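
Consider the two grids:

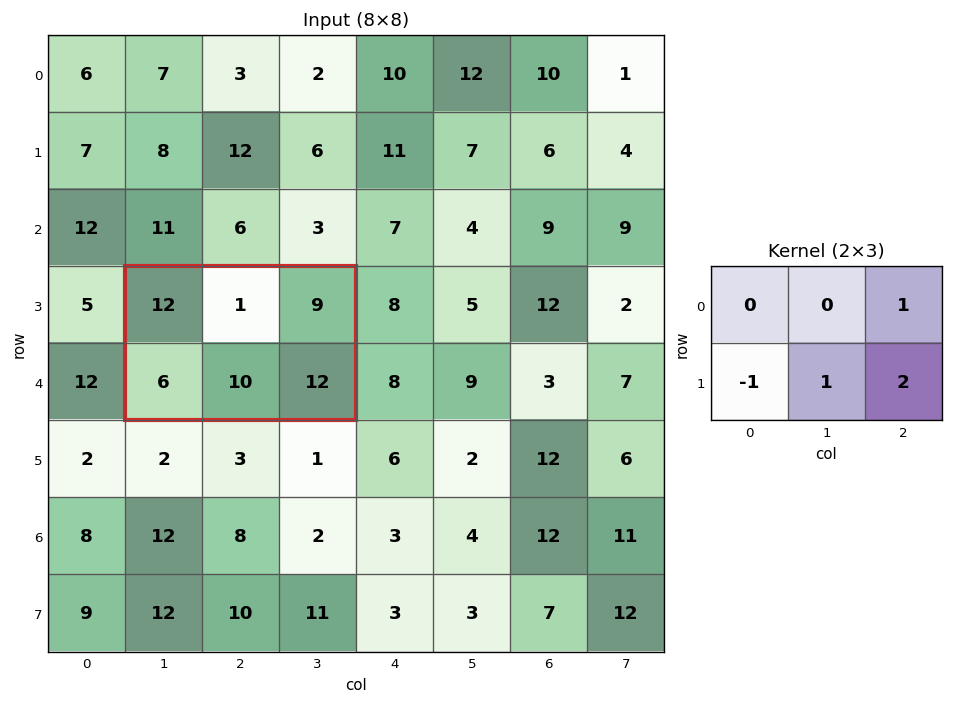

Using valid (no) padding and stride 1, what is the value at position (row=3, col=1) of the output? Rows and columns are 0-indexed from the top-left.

37

The receptive field on the input at this output position is [12 1 9 / 6 10 12]. Elementwise product with the kernel and sum: 9·1 + 6·-1 + 10·1 + 12·2.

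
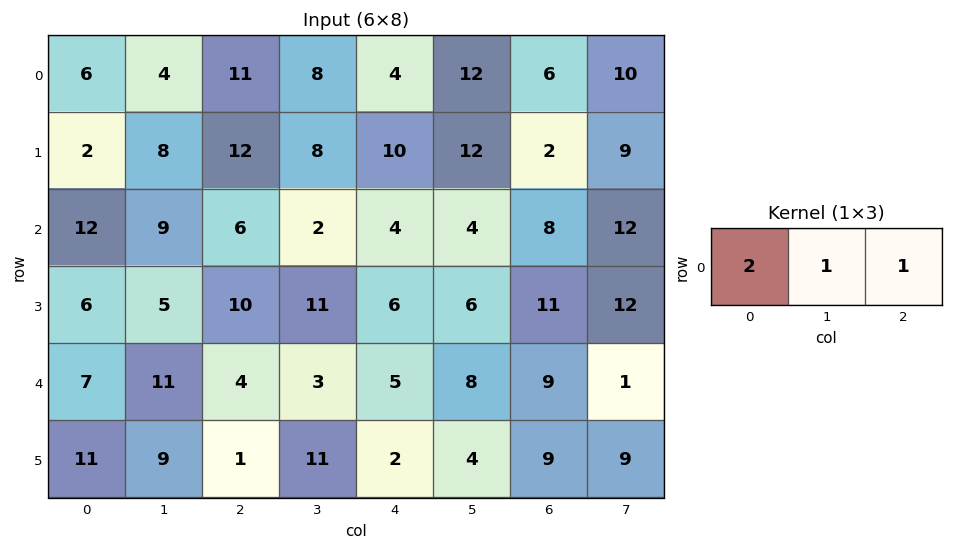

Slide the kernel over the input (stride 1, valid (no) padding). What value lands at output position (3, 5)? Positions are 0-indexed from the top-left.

35

The receptive field on the input at this output position is [6 11 12]. Elementwise product with the kernel and sum: 6·2 + 11·1 + 12·1.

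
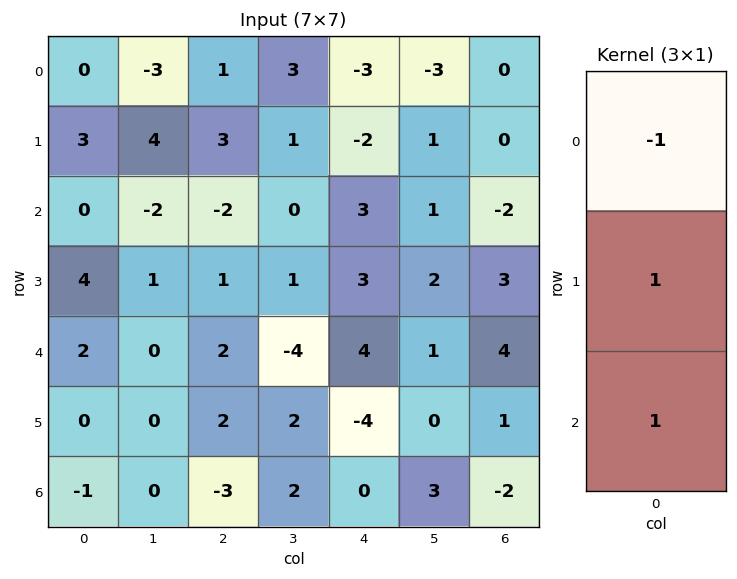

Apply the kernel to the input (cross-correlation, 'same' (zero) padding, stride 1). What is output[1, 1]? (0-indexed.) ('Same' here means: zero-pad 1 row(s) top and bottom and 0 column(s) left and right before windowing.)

5

The receptive field on the zero-padded input at this output position is [-3 / 4 / -2]. Elementwise product with the kernel and sum: -3·-1 + 4·1 + -2·1.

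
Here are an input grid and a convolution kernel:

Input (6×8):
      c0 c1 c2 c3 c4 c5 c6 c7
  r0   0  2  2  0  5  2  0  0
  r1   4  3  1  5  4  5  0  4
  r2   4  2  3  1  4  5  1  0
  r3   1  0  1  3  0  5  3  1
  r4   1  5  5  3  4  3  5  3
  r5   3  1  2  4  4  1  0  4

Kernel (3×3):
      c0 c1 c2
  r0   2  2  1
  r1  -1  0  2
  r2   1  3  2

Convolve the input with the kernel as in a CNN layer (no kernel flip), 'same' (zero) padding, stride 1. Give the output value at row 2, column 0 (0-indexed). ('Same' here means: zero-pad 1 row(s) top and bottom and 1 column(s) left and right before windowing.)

The receptive field on the zero-padded input at this output position is [0 4 3 / 0 4 2 / 0 1 0]. Elementwise product with the kernel and sum: 0·2 + 4·2 + 3·1 + 0·-1 + 2·2 + 0·1 + 1·3 + 0·2.

18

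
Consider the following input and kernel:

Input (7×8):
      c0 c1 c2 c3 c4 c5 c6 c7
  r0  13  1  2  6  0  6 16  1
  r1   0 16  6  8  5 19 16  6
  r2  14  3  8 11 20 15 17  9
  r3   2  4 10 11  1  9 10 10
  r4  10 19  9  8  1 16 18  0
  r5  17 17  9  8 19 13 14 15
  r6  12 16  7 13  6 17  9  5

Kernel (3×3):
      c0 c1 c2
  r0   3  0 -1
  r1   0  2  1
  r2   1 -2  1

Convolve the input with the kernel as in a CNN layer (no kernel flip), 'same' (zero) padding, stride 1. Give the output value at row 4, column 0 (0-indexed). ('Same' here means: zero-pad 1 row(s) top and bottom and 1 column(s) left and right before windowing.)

18

The receptive field on the zero-padded input at this output position is [0 2 4 / 0 10 19 / 0 17 17]. Elementwise product with the kernel and sum: 0·3 + 4·-1 + 10·2 + 19·1 + 0·1 + 17·-2 + 17·1.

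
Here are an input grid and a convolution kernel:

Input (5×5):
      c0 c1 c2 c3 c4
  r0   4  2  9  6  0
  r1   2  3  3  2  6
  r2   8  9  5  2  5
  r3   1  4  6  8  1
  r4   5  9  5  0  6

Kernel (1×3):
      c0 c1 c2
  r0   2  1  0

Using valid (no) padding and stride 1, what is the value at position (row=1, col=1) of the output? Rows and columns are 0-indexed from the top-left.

The receptive field on the input at this output position is [3 3 2]. Elementwise product with the kernel and sum: 3·2 + 3·1.

9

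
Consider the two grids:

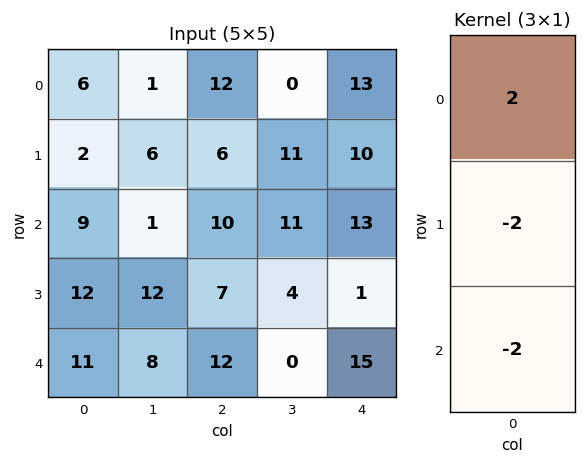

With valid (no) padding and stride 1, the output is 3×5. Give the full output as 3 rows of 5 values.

-10 -12 -8 -44 -20
-38 -14 -22 -8 -8
-28 -38 -18 14 -6

Output[0,0]: The receptive field on the input at this output position is [6 / 2 / 9]. Elementwise product with the kernel and sum: 6·2 + 2·-2 + 9·-2.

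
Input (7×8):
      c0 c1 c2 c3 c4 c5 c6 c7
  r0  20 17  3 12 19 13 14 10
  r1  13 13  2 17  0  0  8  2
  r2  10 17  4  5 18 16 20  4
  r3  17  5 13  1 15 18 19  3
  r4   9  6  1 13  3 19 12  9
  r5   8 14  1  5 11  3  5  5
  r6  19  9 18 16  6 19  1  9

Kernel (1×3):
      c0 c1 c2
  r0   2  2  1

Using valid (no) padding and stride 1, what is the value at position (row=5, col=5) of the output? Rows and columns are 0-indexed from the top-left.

21

The receptive field on the input at this output position is [3 5 5]. Elementwise product with the kernel and sum: 3·2 + 5·2 + 5·1.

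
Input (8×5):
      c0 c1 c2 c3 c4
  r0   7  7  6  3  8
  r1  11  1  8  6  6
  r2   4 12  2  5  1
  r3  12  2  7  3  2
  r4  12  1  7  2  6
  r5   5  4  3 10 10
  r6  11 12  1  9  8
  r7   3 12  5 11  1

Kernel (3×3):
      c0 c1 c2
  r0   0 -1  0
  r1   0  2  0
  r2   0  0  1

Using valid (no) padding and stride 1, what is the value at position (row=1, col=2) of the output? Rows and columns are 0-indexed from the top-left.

The receptive field on the input at this output position is [8 6 6 / 2 5 1 / 7 3 2]. Elementwise product with the kernel and sum: 6·-1 + 5·2 + 2·1.

6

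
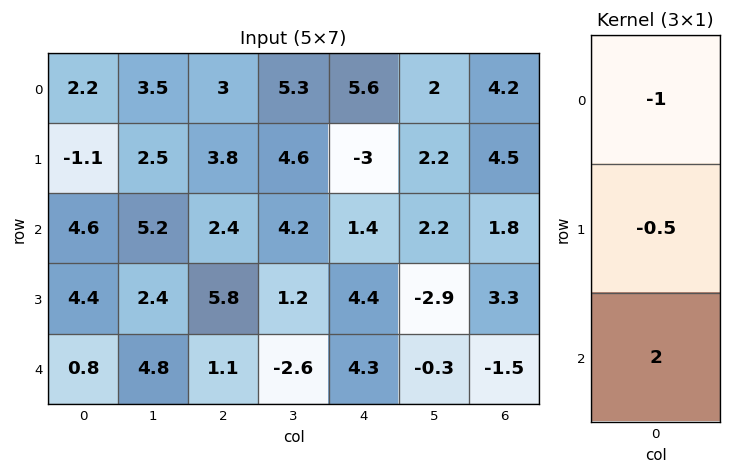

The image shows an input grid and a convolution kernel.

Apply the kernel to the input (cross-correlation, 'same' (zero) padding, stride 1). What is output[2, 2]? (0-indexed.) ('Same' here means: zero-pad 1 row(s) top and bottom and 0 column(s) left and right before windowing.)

The receptive field on the zero-padded input at this output position is [3.8 / 2.4 / 5.8]. Elementwise product with the kernel and sum: 3.8·-1 + 2.4·-0.5 + 5.8·2.

6.6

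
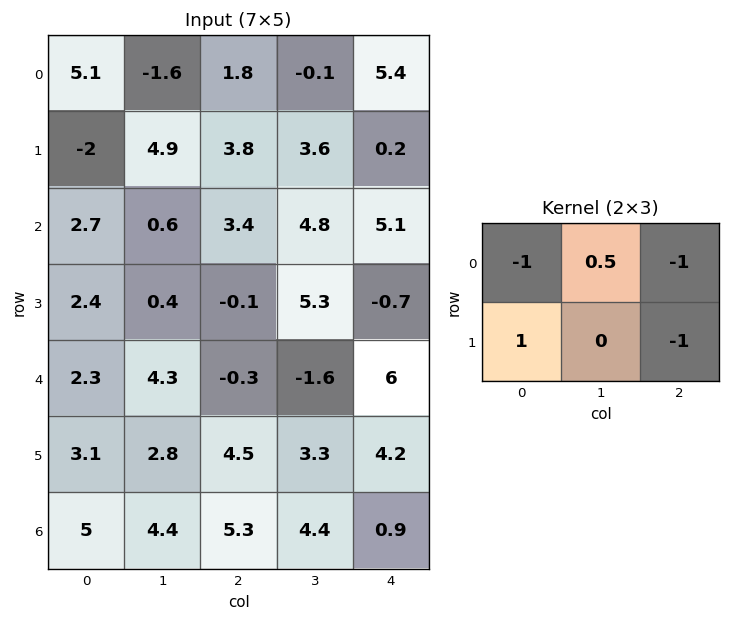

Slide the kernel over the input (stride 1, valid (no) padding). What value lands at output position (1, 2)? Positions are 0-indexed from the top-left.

-3.9

The receptive field on the input at this output position is [3.8 3.6 0.2 / 3.4 4.8 5.1]. Elementwise product with the kernel and sum: 3.8·-1 + 3.6·0.5 + 0.2·-1 + 3.4·1 + 5.1·-1.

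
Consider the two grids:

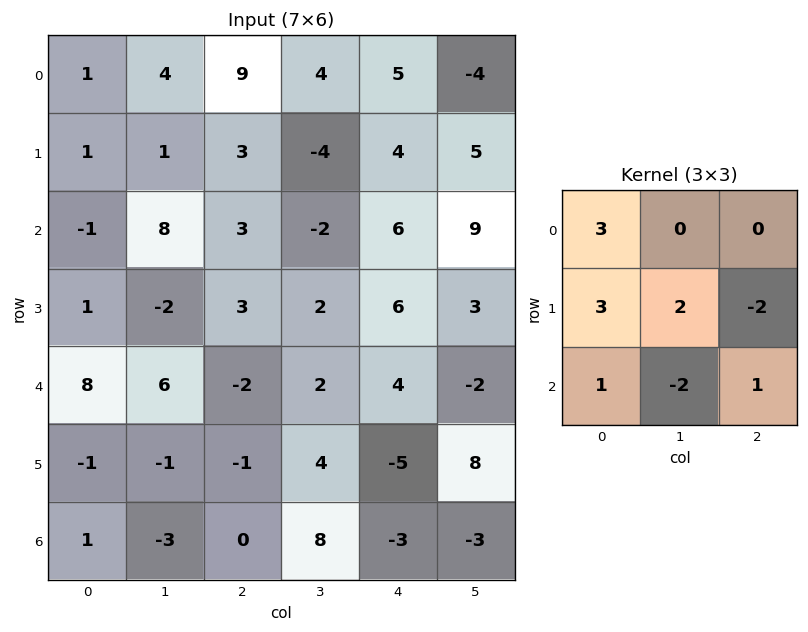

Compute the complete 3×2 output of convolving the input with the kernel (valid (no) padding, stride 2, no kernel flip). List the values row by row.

-12 33
-16 8
28 -10

Output[0,0]: The receptive field on the input at this output position is [1 4 9 / 1 1 3 / -1 8 3]. Elementwise product with the kernel and sum: 1·3 + 1·3 + 1·2 + 3·-2 + -1·1 + 8·-2 + 3·1.
Output[0,1]: The receptive field on the input at this output position is [9 4 5 / 3 -4 4 / 3 -2 6]. Elementwise product with the kernel and sum: 9·3 + 3·3 + -4·2 + 4·-2 + 3·1 + -2·-2 + 6·1.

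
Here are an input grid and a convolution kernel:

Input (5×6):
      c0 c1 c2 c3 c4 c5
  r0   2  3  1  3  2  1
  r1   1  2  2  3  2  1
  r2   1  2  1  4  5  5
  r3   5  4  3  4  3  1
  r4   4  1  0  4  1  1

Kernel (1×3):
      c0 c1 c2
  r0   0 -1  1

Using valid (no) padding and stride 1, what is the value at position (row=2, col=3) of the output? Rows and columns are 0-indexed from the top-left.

The receptive field on the input at this output position is [4 5 5]. Elementwise product with the kernel and sum: 5·-1 + 5·1.

0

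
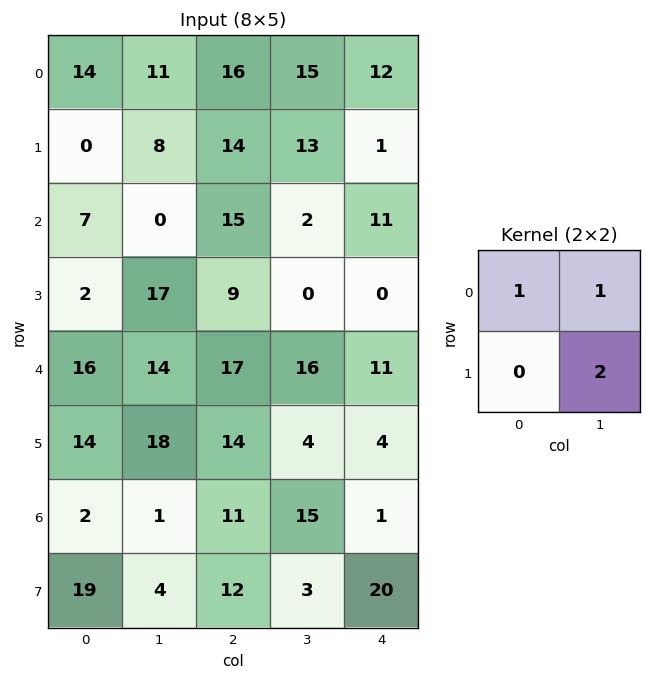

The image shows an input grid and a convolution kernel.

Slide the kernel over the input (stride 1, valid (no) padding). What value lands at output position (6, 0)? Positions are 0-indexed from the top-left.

The receptive field on the input at this output position is [2 1 / 19 4]. Elementwise product with the kernel and sum: 2·1 + 1·1 + 4·2.

11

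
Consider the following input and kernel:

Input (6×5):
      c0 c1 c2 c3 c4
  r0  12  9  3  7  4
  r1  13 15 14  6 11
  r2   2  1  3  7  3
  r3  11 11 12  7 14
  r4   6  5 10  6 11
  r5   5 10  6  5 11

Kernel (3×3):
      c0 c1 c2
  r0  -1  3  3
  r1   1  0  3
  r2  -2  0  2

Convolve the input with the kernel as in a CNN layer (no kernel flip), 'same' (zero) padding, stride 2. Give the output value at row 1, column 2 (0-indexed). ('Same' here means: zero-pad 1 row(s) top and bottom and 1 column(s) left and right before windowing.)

20

The receptive field on the zero-padded input at this output position is [6 11 0 / 7 3 0 / 7 14 0]. Elementwise product with the kernel and sum: 6·-1 + 11·3 + 0·3 + 7·1 + 0·3 + 7·-2 + 0·2.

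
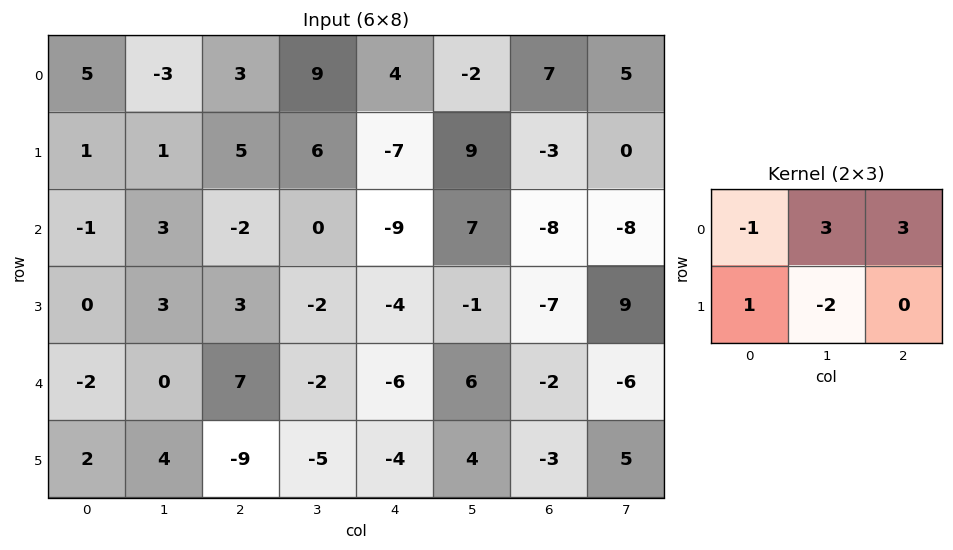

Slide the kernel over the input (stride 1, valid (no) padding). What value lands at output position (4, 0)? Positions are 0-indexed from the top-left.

17

The receptive field on the input at this output position is [-2 0 7 / 2 4 -9]. Elementwise product with the kernel and sum: -2·-1 + 0·3 + 7·3 + 2·1 + 4·-2.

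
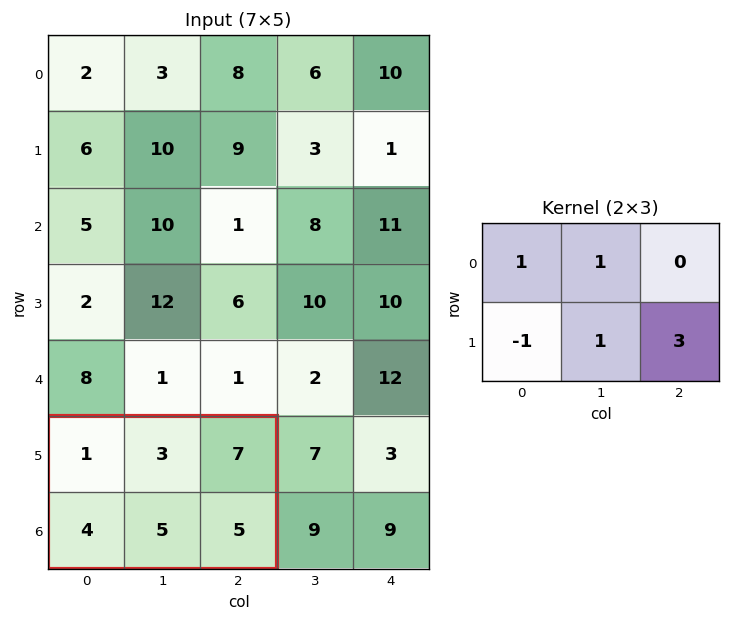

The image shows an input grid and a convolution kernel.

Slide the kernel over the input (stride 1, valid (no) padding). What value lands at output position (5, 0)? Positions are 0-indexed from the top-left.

20

The receptive field on the input at this output position is [1 3 7 / 4 5 5]. Elementwise product with the kernel and sum: 1·1 + 3·1 + 4·-1 + 5·1 + 5·3.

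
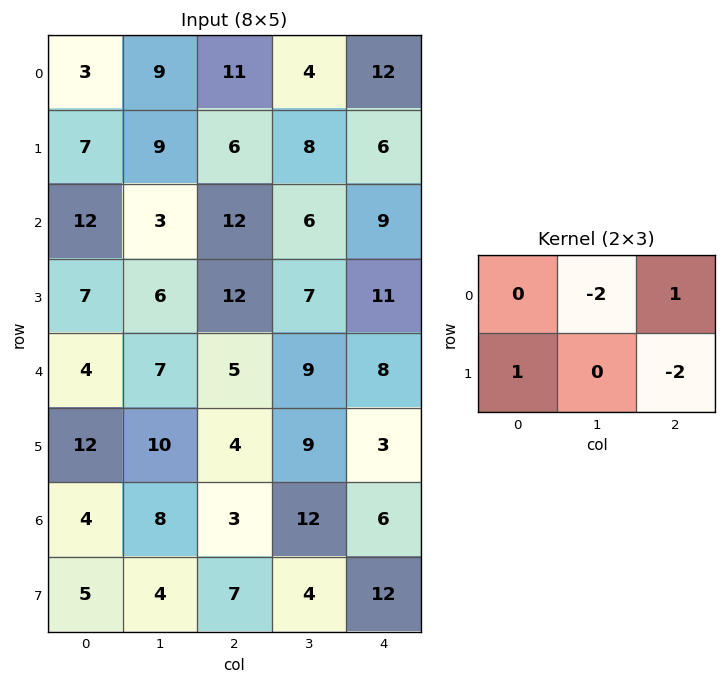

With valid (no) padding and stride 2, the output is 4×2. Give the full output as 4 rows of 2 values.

-12 -2
-11 -13
-5 -12
-22 -35

Output[0,0]: The receptive field on the input at this output position is [3 9 11 / 7 9 6]. Elementwise product with the kernel and sum: 9·-2 + 11·1 + 7·1 + 6·-2.
Output[0,1]: The receptive field on the input at this output position is [11 4 12 / 6 8 6]. Elementwise product with the kernel and sum: 4·-2 + 12·1 + 6·1 + 6·-2.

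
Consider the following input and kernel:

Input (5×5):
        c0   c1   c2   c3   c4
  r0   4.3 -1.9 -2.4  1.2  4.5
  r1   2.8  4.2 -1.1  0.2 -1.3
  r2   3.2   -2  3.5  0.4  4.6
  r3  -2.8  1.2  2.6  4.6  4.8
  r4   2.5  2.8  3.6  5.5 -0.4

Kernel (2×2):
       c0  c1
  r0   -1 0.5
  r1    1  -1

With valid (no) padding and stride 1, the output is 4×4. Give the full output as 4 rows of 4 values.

-6.65 6 1.7 2.55
4.5 -10.25 4.3 -5.05
-8.2 2.35 -5.3 1.7
3.1 -0.7 -2.2 3.7

Output[0,0]: The receptive field on the input at this output position is [4.3 -1.9 / 2.8 4.2]. Elementwise product with the kernel and sum: 4.3·-1 + -1.9·0.5 + 2.8·1 + 4.2·-1.
Output[0,1]: The receptive field on the input at this output position is [-1.9 -2.4 / 4.2 -1.1]. Elementwise product with the kernel and sum: -1.9·-1 + -2.4·0.5 + 4.2·1 + -1.1·-1.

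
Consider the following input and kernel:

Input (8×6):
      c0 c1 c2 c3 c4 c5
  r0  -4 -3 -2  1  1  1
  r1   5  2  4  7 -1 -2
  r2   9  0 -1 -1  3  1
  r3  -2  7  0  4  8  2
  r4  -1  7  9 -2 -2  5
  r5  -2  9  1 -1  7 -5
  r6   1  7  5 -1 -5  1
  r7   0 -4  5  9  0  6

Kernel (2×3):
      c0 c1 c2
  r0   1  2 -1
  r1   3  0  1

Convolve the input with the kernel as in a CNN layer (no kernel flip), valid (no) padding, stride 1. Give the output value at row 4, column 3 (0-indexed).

The receptive field on the input at this output position is [-2 -2 5 / -1 7 -5]. Elementwise product with the kernel and sum: -2·1 + -2·2 + 5·-1 + -1·3 + -5·1.

-19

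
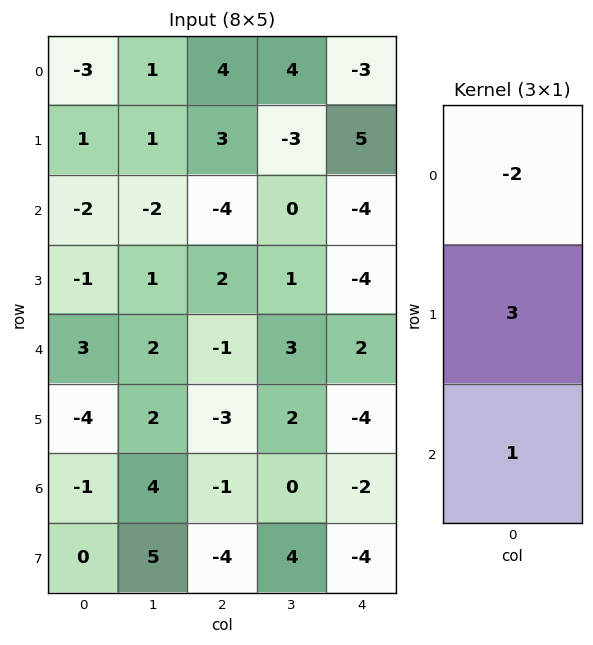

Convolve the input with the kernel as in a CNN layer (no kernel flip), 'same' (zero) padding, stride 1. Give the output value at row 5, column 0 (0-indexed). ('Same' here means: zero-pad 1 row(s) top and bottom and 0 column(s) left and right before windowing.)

-19

The receptive field on the zero-padded input at this output position is [3 / -4 / -1]. Elementwise product with the kernel and sum: 3·-2 + -4·3 + -1·1.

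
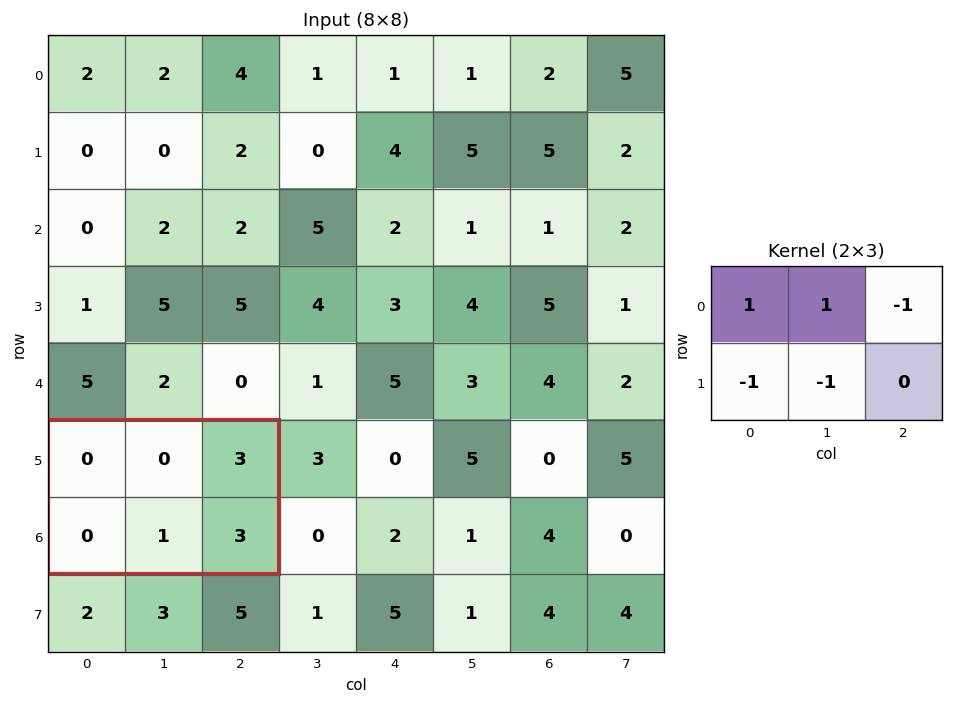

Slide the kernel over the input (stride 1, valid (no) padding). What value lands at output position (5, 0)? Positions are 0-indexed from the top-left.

The receptive field on the input at this output position is [0 0 3 / 0 1 3]. Elementwise product with the kernel and sum: 0·1 + 0·1 + 3·-1 + 0·-1 + 1·-1.

-4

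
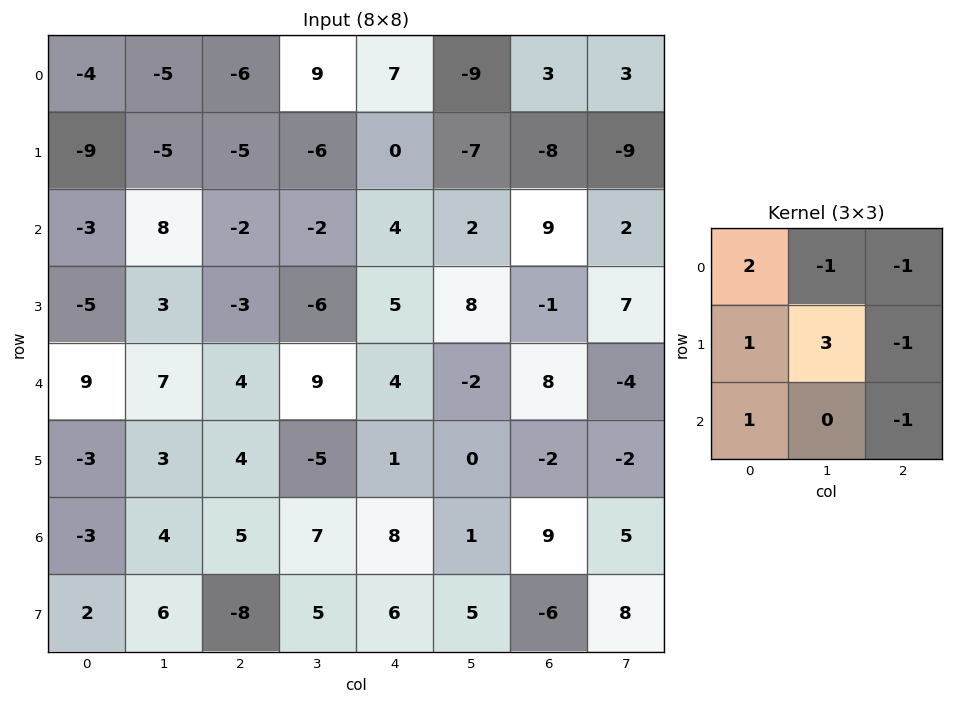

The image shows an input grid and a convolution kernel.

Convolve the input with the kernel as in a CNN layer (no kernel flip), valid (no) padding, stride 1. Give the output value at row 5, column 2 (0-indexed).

The receptive field on the input at this output position is [4 -5 1 / 5 7 8 / -8 5 6]. Elementwise product with the kernel and sum: 4·2 + -5·-1 + 1·-1 + 5·1 + 7·3 + 8·-1 + -8·1 + 6·-1.

16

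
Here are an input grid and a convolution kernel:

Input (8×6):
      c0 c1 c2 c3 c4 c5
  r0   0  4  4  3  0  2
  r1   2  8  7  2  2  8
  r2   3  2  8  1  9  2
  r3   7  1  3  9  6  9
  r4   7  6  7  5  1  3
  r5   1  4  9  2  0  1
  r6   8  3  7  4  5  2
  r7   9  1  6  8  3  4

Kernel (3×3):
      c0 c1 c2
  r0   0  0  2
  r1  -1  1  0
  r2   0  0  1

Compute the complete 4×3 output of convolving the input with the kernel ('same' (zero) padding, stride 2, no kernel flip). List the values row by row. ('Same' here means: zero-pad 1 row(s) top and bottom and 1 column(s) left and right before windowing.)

8 2 5
20 19 33
13 21 15
17 16 7

Output[0,0]: The receptive field on the zero-padded input at this output position is [0 0 0 / 0 0 4 / 0 2 8]. Elementwise product with the kernel and sum: 0·2 + 0·-1 + 0·1 + 8·1.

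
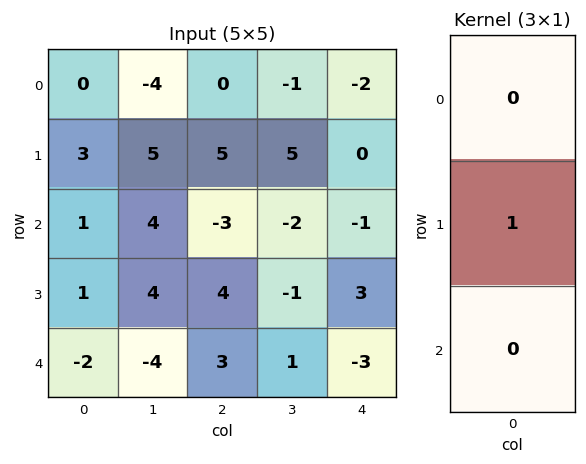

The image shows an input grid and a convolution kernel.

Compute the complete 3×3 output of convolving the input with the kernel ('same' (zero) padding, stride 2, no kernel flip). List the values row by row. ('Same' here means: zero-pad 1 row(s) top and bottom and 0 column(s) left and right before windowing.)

Output[0,0]: The receptive field on the zero-padded input at this output position is [0 / 0 / 3]. Elementwise product with the kernel and sum: 0·1.
Output[0,1]: The receptive field on the zero-padded input at this output position is [0 / 0 / 5]. Elementwise product with the kernel and sum: 0·1.

0 0 -2
1 -3 -1
-2 3 -3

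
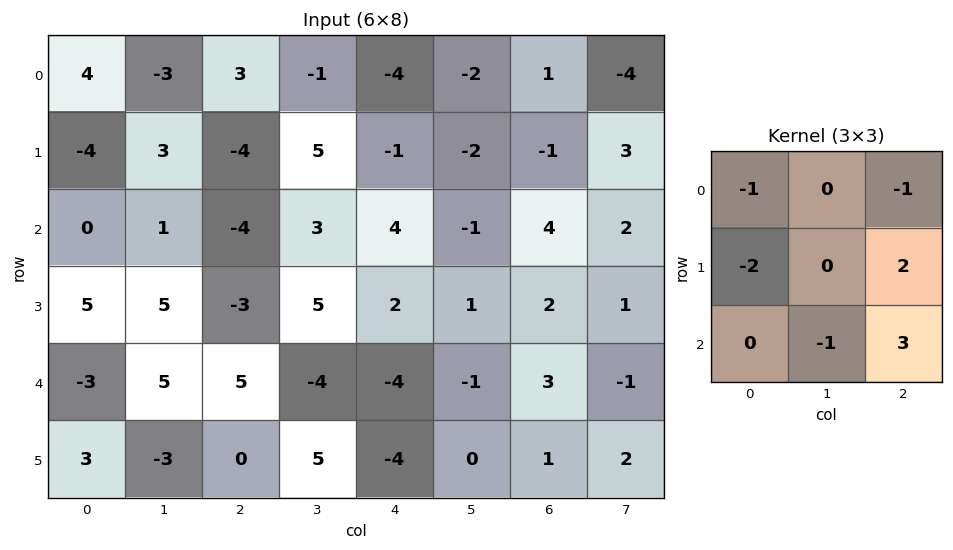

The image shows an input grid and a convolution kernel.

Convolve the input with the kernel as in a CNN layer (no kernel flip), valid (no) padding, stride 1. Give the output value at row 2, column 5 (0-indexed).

-7

The receptive field on the input at this output position is [-1 4 2 / 1 2 1 / -1 3 -1]. Elementwise product with the kernel and sum: -1·-1 + 2·-1 + 1·-2 + 1·2 + 3·-1 + -1·3.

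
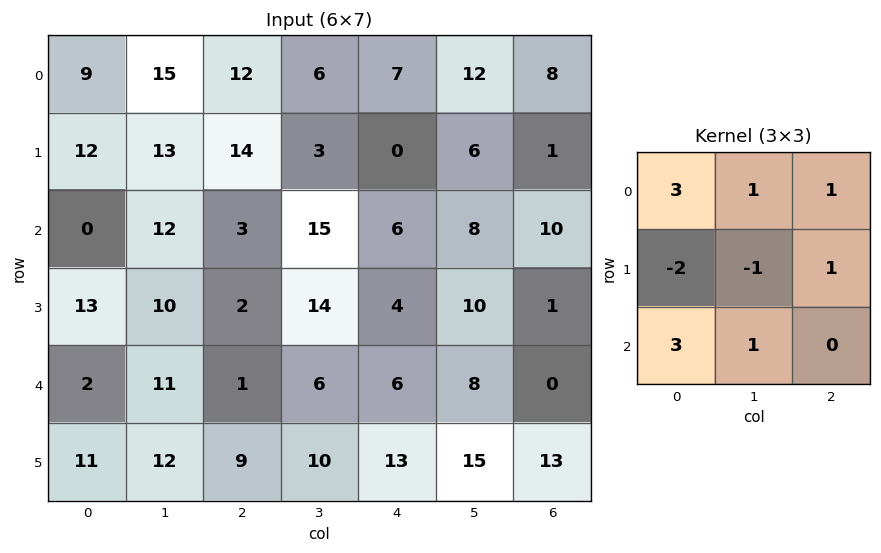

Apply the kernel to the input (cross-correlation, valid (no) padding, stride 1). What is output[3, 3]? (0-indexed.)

The receptive field on the input at this output position is [14 4 10 / 6 6 8 / 10 13 15]. Elementwise product with the kernel and sum: 14·3 + 4·1 + 10·1 + 6·-2 + 6·-1 + 8·1 + 10·3 + 13·1.

89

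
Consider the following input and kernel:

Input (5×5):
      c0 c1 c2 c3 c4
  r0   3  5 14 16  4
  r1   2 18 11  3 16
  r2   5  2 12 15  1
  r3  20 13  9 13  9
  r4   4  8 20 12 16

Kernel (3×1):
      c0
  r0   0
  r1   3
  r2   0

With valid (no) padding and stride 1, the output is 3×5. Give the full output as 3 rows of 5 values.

Output[0,0]: The receptive field on the input at this output position is [3 / 2 / 5]. Elementwise product with the kernel and sum: 2·3.

6 54 33 9 48
15 6 36 45 3
60 39 27 39 27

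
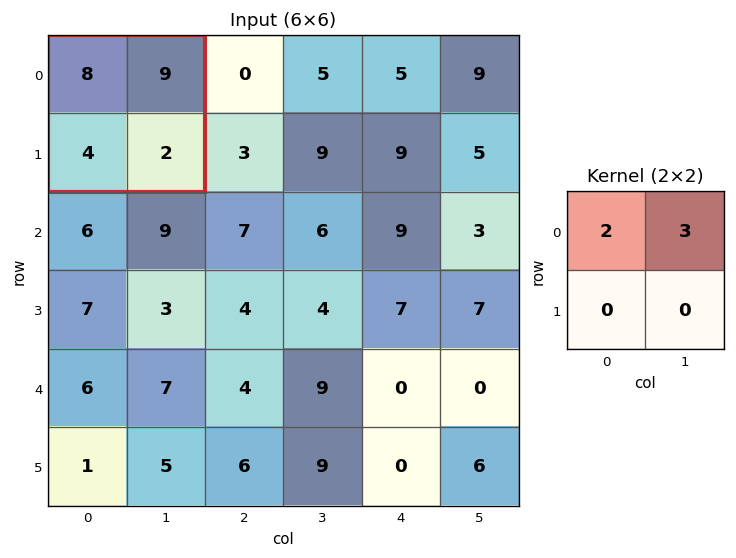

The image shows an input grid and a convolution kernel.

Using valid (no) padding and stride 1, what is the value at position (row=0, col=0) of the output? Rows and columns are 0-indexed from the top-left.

43

The receptive field on the input at this output position is [8 9 / 4 2]. Elementwise product with the kernel and sum: 8·2 + 9·3.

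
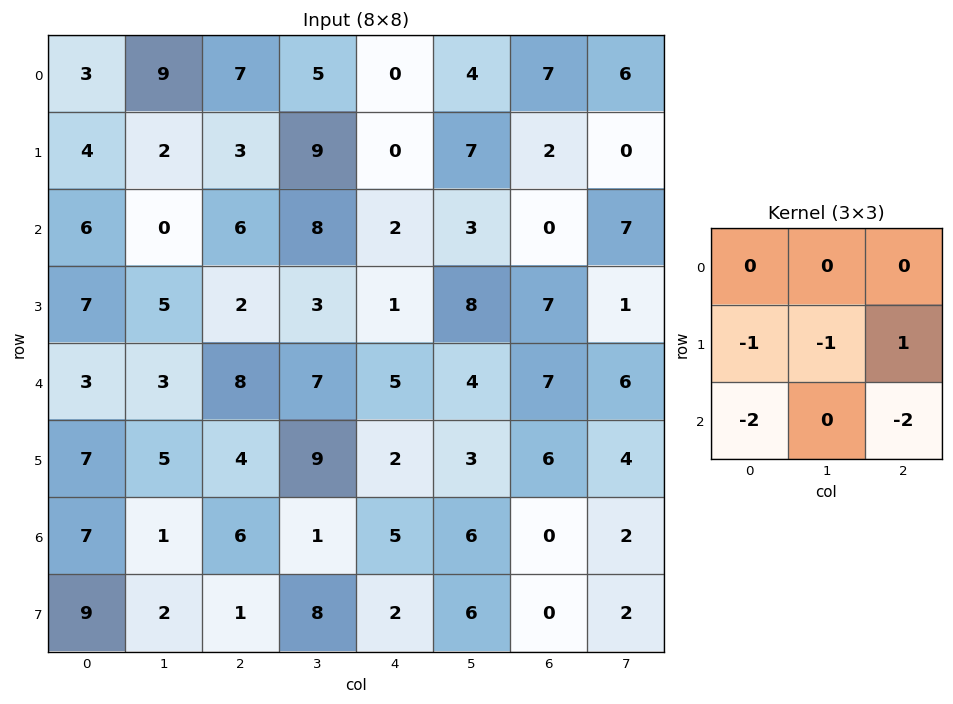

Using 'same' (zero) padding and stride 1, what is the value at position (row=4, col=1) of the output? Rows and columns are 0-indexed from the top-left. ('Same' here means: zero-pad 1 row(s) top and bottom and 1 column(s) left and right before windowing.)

-20

The receptive field on the zero-padded input at this output position is [7 5 2 / 3 3 8 / 7 5 4]. Elementwise product with the kernel and sum: 3·-1 + 3·-1 + 8·1 + 7·-2 + 4·-2.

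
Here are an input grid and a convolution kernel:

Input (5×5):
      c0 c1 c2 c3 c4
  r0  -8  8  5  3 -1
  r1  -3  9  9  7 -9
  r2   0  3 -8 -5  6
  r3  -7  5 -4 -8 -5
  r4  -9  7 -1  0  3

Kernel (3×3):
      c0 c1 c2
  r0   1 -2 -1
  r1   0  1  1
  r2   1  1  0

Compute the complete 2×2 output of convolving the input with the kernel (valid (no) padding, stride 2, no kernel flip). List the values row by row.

-8 -15
1 -18

Output[0,0]: The receptive field on the input at this output position is [-8 8 5 / -3 9 9 / 0 3 -8]. Elementwise product with the kernel and sum: -8·1 + 8·-2 + 5·-1 + 9·1 + 9·1 + 0·1 + 3·1.
Output[0,1]: The receptive field on the input at this output position is [5 3 -1 / 9 7 -9 / -8 -5 6]. Elementwise product with the kernel and sum: 5·1 + 3·-2 + -1·-1 + 7·1 + -9·1 + -8·1 + -5·1.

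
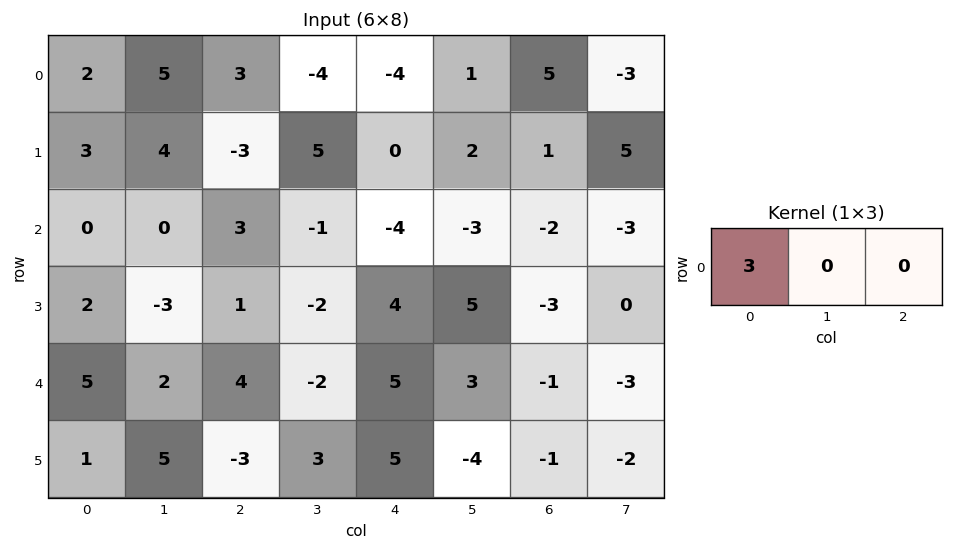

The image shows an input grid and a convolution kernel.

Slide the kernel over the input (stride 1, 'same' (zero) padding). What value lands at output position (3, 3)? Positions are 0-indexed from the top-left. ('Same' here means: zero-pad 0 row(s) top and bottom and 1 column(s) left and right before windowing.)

The receptive field on the zero-padded input at this output position is [1 -2 4]. Elementwise product with the kernel and sum: 1·3.

3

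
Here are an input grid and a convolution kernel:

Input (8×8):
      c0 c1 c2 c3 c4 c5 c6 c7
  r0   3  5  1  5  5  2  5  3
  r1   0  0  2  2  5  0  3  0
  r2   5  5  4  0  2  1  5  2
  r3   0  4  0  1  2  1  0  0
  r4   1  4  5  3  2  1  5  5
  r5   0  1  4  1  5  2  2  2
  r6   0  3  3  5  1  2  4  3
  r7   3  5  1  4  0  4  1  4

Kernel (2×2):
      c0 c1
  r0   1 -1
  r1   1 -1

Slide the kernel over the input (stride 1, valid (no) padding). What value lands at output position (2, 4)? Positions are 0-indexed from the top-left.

2

The receptive field on the input at this output position is [2 1 / 2 1]. Elementwise product with the kernel and sum: 2·1 + 1·-1 + 2·1 + 1·-1.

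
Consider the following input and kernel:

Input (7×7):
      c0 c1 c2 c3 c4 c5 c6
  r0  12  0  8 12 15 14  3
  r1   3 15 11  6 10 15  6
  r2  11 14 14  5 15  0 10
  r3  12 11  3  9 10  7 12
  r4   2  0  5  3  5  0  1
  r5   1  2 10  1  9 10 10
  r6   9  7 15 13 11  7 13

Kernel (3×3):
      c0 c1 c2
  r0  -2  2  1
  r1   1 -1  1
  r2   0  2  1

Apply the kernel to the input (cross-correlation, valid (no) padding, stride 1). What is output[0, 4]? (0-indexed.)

The receptive field on the input at this output position is [15 14 3 / 10 15 6 / 15 0 10]. Elementwise product with the kernel and sum: 15·-2 + 14·2 + 3·1 + 10·1 + 15·-1 + 6·1 + 0·2 + 10·1.

12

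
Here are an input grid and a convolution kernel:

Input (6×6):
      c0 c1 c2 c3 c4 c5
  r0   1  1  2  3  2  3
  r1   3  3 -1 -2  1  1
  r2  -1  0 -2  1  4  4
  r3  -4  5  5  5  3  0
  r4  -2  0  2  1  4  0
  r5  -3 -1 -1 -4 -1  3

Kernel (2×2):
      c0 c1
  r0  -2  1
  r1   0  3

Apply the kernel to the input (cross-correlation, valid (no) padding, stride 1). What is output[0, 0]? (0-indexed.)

8

The receptive field on the input at this output position is [1 1 / 3 3]. Elementwise product with the kernel and sum: 1·-2 + 1·1 + 3·3.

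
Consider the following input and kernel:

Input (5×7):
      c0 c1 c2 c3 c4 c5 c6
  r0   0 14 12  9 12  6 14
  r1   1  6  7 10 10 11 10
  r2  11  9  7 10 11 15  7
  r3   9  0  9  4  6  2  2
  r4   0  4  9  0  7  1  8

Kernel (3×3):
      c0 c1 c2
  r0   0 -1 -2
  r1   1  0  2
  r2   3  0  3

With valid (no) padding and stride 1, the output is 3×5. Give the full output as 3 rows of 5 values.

31 53 48 83 50
59 14 44 26 18
31 -7 37 -30 26

Output[0,0]: The receptive field on the input at this output position is [0 14 12 / 1 6 7 / 11 9 7]. Elementwise product with the kernel and sum: 14·-1 + 12·-2 + 1·1 + 7·2 + 11·3 + 7·3.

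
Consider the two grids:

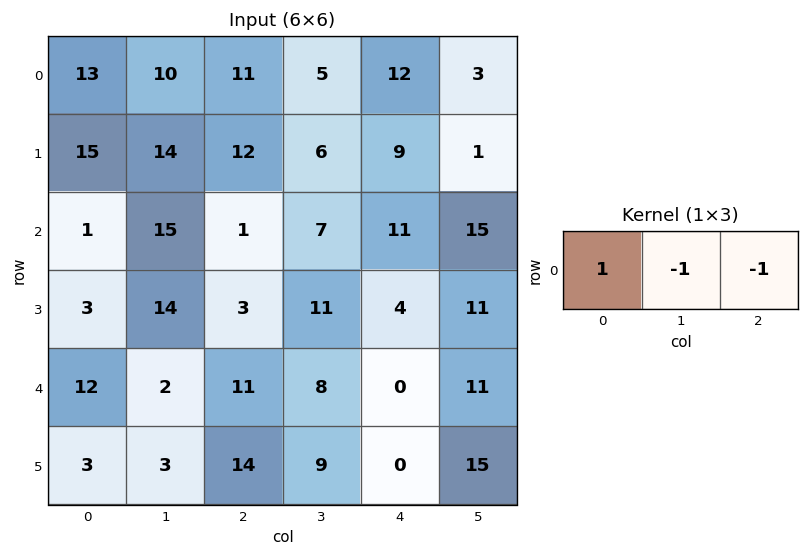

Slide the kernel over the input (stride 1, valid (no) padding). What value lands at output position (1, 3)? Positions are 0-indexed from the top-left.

-4

The receptive field on the input at this output position is [6 9 1]. Elementwise product with the kernel and sum: 6·1 + 9·-1 + 1·-1.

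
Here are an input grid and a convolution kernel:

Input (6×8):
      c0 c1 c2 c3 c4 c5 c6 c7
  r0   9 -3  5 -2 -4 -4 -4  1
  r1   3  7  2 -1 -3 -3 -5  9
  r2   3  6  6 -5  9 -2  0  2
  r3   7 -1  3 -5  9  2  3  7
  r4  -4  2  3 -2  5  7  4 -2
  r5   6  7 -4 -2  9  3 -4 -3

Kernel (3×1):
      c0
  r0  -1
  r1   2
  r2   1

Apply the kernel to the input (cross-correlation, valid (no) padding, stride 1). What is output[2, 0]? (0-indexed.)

7

The receptive field on the input at this output position is [3 / 7 / -4]. Elementwise product with the kernel and sum: 3·-1 + 7·2 + -4·1.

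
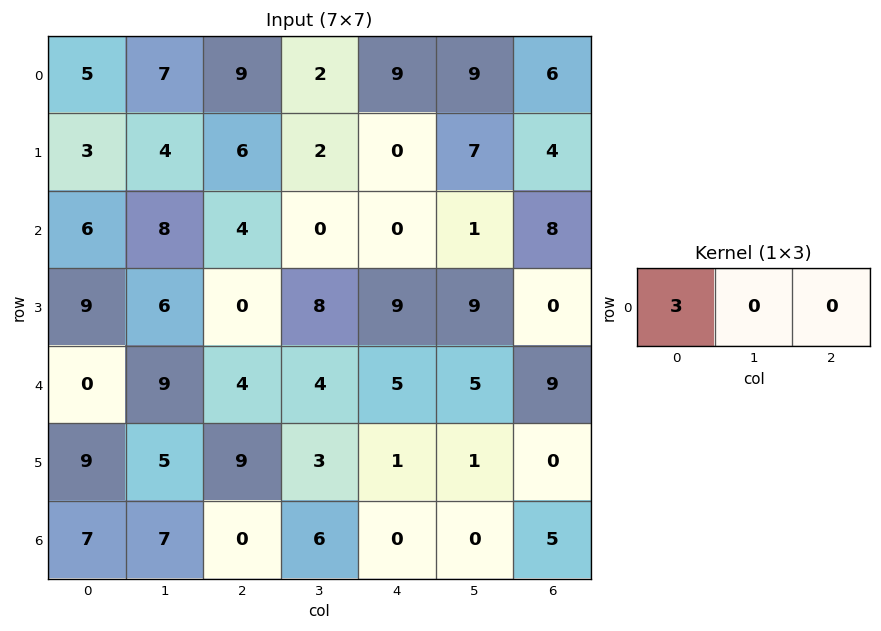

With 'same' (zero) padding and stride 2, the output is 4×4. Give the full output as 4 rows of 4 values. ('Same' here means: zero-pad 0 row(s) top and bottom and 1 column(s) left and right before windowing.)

0 21 6 27
0 24 0 3
0 27 12 15
0 21 18 0

Output[0,0]: The receptive field on the zero-padded input at this output position is [0 5 7]. Elementwise product with the kernel and sum: 0·3.
Output[0,1]: The receptive field on the zero-padded input at this output position is [7 9 2]. Elementwise product with the kernel and sum: 7·3.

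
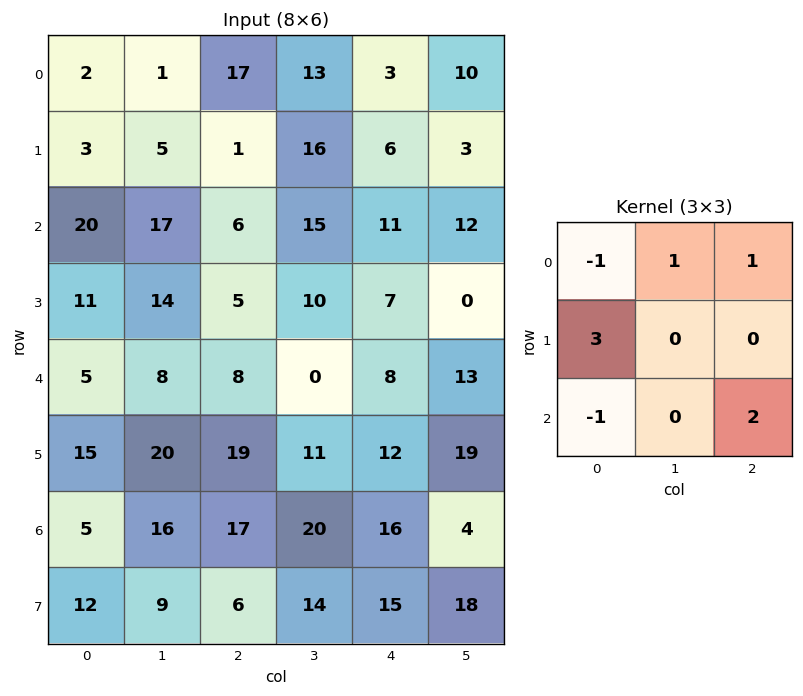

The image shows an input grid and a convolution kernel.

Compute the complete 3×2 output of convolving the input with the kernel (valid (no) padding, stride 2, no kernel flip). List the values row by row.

Output[0,0]: The receptive field on the input at this output position is [2 1 17 / 3 5 1 / 20 17 6]. Elementwise product with the kernel and sum: 2·-1 + 1·1 + 17·1 + 3·3 + 20·-1 + 6·2.

17 18
47 43
85 72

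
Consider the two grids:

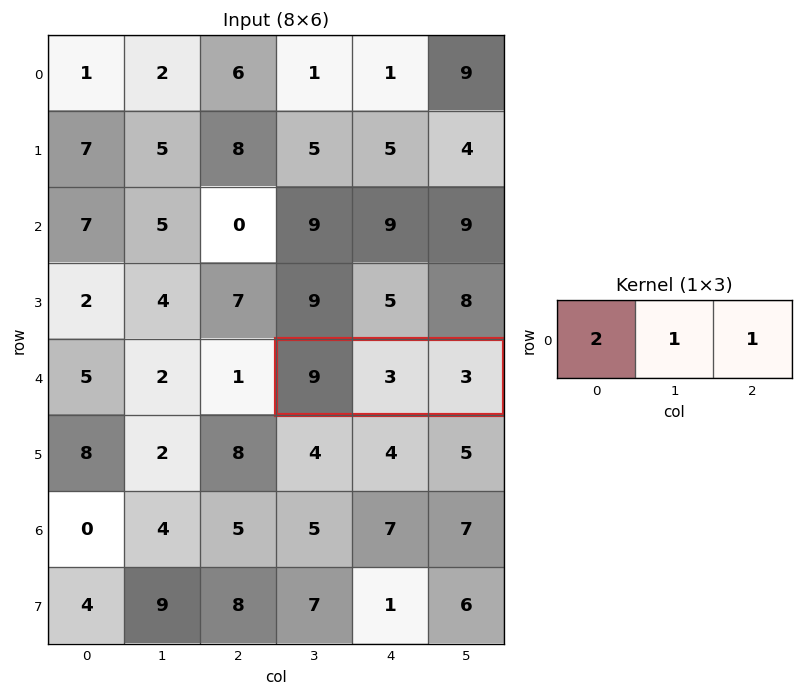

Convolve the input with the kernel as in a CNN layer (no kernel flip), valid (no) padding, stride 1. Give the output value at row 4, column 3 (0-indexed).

The receptive field on the input at this output position is [9 3 3]. Elementwise product with the kernel and sum: 9·2 + 3·1 + 3·1.

24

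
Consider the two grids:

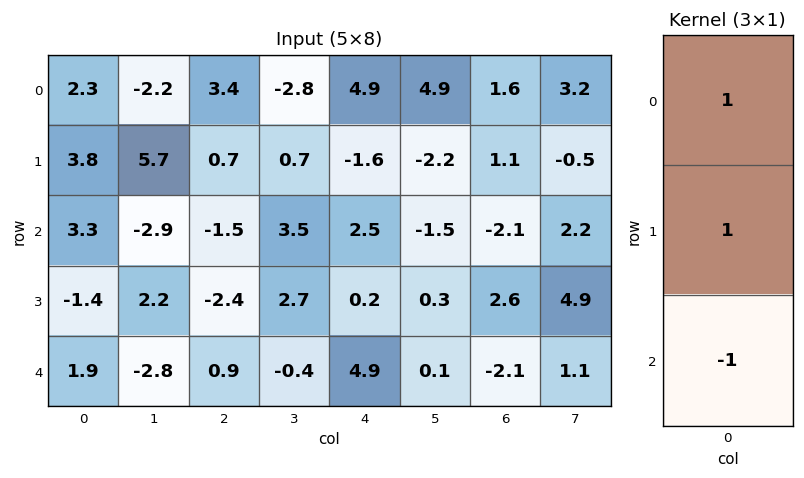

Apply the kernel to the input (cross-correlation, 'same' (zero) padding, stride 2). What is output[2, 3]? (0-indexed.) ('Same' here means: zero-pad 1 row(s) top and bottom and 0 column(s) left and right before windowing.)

The receptive field on the zero-padded input at this output position is [2.6 / -2.1 / 0]. Elementwise product with the kernel and sum: 2.6·1 + -2.1·1 + 0·-1.

0.5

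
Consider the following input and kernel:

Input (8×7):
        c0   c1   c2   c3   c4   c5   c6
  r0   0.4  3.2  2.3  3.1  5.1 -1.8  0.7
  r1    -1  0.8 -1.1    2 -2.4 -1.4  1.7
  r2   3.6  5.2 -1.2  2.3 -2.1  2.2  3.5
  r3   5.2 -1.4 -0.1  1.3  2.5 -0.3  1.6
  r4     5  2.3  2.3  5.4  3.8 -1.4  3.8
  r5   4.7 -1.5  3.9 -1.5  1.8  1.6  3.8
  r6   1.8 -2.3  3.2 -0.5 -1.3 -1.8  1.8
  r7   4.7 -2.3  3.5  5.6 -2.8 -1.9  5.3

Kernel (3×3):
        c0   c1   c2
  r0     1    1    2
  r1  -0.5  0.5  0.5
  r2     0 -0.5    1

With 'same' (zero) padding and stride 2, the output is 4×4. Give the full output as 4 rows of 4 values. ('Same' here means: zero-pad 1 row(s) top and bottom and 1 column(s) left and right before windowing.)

Output[0,0]: The receptive field on the zero-padded input at this output position is [0 0 0 / 0 0.4 3.2 / 0 -1 0.8]. Elementwise product with the kernel and sum: 0·1 + 0·1 + 0·2 + 0·-0.5 + 0.4·0.5 + 3.2·0.5 + -1·-0.5 + 0.8·1.

3.1 3.65 -0.1 0.4
1 3 -5.85 0.15
2.2 0.35 2.4 2
-3.2 5.75 1.7 4.55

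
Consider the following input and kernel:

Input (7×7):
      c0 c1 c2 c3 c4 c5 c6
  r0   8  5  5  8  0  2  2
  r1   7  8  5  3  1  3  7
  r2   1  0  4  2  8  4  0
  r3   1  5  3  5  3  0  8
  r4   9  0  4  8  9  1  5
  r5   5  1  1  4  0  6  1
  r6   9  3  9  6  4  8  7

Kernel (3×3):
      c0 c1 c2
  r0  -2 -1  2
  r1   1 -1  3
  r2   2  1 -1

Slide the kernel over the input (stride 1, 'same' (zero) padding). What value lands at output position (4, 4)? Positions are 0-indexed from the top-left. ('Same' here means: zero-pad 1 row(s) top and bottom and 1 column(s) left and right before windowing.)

-9

The receptive field on the zero-padded input at this output position is [5 3 0 / 8 9 1 / 4 0 6]. Elementwise product with the kernel and sum: 5·-2 + 3·-1 + 0·2 + 8·1 + 9·-1 + 1·3 + 4·2 + 0·1 + 6·-1.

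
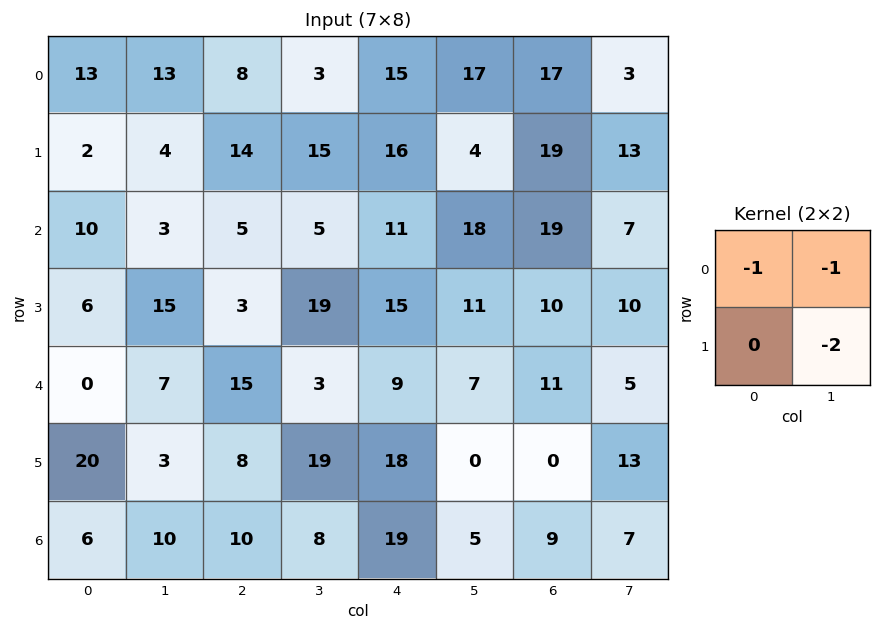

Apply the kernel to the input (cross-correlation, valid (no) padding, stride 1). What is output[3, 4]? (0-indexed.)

The receptive field on the input at this output position is [15 11 / 9 7]. Elementwise product with the kernel and sum: 15·-1 + 11·-1 + 7·-2.

-40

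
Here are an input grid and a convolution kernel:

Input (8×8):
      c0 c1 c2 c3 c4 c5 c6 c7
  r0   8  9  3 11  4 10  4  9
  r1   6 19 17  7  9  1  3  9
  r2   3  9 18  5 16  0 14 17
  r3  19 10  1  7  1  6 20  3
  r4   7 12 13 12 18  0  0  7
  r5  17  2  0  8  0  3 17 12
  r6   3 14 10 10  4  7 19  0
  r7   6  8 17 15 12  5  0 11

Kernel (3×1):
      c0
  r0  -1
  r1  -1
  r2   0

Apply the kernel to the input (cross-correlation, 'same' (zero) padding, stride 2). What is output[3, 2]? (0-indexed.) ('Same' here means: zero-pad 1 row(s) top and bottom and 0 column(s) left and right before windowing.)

-4

The receptive field on the zero-padded input at this output position is [0 / 4 / 12]. Elementwise product with the kernel and sum: 0·-1 + 4·-1.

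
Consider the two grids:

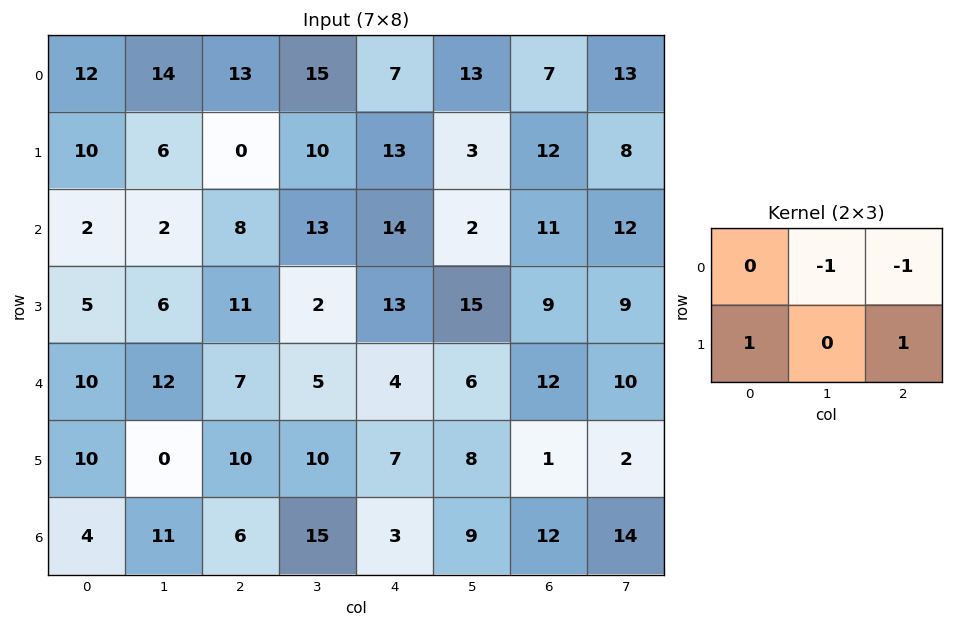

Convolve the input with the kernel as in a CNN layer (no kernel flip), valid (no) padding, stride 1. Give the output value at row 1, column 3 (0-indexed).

-1

The receptive field on the input at this output position is [10 13 3 / 13 14 2]. Elementwise product with the kernel and sum: 13·-1 + 3·-1 + 13·1 + 2·1.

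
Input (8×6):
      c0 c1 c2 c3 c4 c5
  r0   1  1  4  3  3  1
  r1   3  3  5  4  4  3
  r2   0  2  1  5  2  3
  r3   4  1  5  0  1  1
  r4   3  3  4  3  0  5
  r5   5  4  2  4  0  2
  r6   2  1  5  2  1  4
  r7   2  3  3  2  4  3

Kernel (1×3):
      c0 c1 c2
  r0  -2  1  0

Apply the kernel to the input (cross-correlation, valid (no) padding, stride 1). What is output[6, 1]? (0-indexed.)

3

The receptive field on the input at this output position is [1 5 2]. Elementwise product with the kernel and sum: 1·-2 + 5·1.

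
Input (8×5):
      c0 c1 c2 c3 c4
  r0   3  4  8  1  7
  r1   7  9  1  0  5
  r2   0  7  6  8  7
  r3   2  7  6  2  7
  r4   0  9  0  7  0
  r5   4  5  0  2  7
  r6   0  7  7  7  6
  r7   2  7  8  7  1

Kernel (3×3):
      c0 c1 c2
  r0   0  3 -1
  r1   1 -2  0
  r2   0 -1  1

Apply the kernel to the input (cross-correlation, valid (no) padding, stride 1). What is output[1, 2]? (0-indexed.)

-10

The receptive field on the input at this output position is [1 0 5 / 6 8 7 / 6 2 7]. Elementwise product with the kernel and sum: 0·3 + 5·-1 + 6·1 + 8·-2 + 2·-1 + 7·1.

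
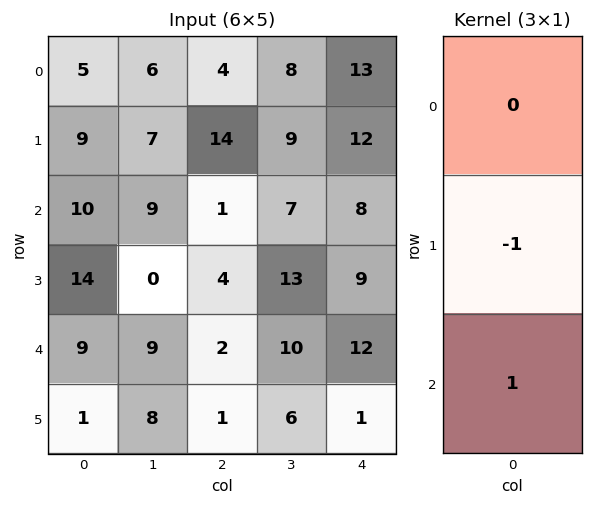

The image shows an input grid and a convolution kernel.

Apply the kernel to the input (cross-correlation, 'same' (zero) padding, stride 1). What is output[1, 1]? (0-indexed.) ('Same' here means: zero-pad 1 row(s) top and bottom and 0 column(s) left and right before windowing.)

2

The receptive field on the zero-padded input at this output position is [6 / 7 / 9]. Elementwise product with the kernel and sum: 7·-1 + 9·1.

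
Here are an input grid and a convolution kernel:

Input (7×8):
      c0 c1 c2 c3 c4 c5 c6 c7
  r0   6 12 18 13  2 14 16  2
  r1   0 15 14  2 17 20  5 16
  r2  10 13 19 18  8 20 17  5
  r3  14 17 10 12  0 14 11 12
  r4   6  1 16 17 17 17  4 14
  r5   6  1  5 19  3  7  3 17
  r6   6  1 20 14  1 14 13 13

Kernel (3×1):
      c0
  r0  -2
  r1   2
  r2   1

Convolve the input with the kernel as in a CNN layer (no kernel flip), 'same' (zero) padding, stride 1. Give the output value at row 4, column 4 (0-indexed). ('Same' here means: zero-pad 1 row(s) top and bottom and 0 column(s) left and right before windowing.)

37

The receptive field on the zero-padded input at this output position is [0 / 17 / 3]. Elementwise product with the kernel and sum: 0·-2 + 17·2 + 3·1.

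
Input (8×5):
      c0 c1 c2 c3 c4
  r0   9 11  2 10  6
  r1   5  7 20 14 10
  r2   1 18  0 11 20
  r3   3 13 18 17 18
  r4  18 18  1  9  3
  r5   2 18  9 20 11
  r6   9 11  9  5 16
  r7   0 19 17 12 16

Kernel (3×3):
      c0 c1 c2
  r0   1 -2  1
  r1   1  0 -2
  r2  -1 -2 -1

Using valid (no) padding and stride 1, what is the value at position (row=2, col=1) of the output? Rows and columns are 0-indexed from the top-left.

-21

The receptive field on the input at this output position is [18 0 11 / 13 18 17 / 18 1 9]. Elementwise product with the kernel and sum: 18·1 + 0·-2 + 11·1 + 13·1 + 17·-2 + 18·-1 + 1·-2 + 9·-1.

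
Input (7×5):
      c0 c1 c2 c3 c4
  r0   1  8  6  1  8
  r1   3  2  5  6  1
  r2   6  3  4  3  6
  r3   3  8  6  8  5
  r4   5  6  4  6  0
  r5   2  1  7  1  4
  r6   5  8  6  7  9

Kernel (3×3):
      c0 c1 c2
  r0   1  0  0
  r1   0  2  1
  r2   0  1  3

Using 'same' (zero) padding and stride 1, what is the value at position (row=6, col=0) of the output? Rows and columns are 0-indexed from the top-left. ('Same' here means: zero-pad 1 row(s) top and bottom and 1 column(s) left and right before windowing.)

The receptive field on the zero-padded input at this output position is [0 2 1 / 0 5 8 / 0 0 0]. Elementwise product with the kernel and sum: 0·1 + 5·2 + 8·1 + 0·1 + 0·3.

18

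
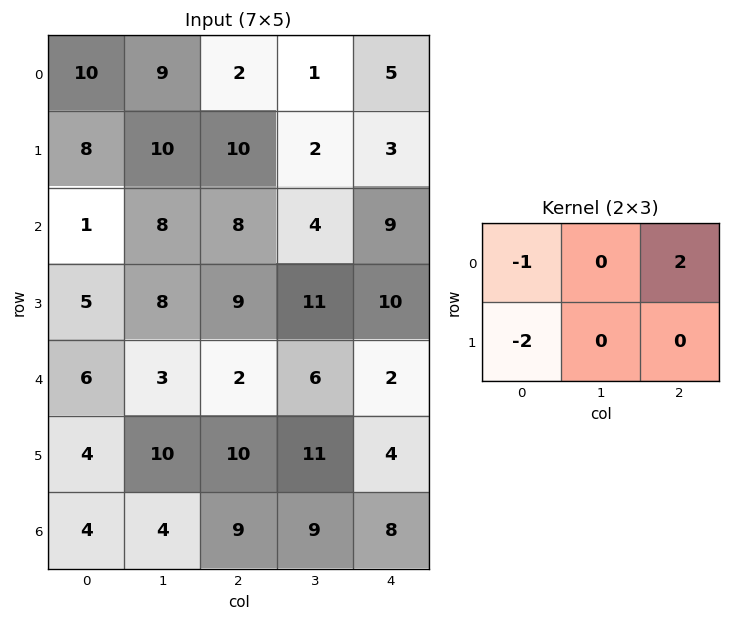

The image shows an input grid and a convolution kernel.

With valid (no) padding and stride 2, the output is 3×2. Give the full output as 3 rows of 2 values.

Output[0,0]: The receptive field on the input at this output position is [10 9 2 / 8 10 10]. Elementwise product with the kernel and sum: 10·-1 + 2·2 + 8·-2.
Output[0,1]: The receptive field on the input at this output position is [2 1 5 / 10 2 3]. Elementwise product with the kernel and sum: 2·-1 + 5·2 + 10·-2.

-22 -12
5 -8
-10 -18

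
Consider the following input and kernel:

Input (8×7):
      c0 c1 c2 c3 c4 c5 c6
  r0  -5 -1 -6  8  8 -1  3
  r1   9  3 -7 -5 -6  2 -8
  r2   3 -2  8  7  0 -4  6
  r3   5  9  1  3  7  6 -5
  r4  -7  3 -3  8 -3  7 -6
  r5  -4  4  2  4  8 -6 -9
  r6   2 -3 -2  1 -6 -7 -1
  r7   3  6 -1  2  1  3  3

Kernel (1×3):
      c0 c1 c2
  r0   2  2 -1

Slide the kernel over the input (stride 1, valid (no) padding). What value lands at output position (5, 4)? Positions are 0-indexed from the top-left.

The receptive field on the input at this output position is [8 -6 -9]. Elementwise product with the kernel and sum: 8·2 + -6·2 + -9·-1.

13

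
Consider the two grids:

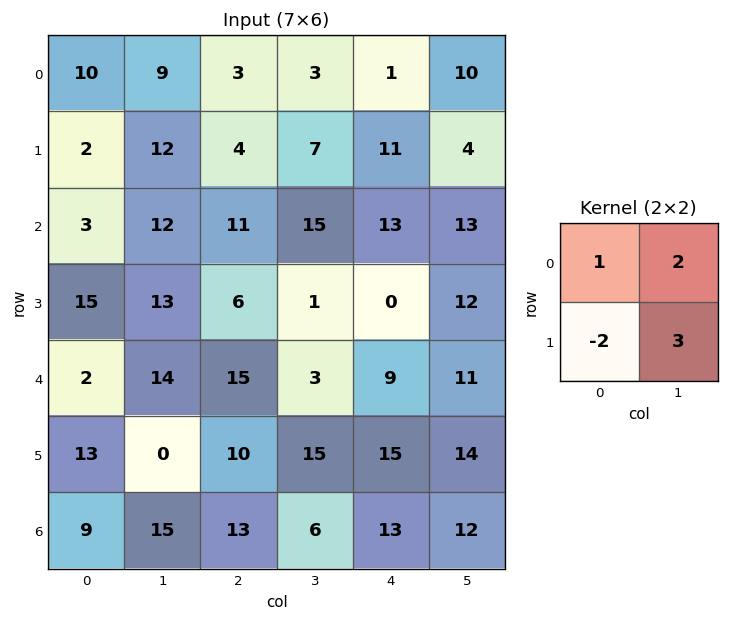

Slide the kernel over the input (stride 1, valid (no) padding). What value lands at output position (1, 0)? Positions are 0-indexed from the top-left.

56

The receptive field on the input at this output position is [2 12 / 3 12]. Elementwise product with the kernel and sum: 2·1 + 12·2 + 3·-2 + 12·3.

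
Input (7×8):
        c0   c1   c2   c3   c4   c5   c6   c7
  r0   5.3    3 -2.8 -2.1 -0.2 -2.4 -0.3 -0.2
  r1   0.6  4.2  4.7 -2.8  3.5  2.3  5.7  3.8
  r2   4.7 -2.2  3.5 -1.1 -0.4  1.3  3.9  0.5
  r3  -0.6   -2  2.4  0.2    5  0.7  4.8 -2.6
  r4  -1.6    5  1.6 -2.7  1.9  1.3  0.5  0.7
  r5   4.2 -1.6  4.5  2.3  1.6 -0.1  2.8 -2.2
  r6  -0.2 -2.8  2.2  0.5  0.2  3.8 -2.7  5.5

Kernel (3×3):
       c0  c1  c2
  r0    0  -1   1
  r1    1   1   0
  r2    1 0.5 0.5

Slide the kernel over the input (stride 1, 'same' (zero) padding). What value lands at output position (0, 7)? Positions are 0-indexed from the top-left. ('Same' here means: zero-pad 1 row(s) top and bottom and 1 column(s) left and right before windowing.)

The receptive field on the zero-padded input at this output position is [0 0 0 / -0.3 -0.2 0 / 5.7 3.8 0]. Elementwise product with the kernel and sum: 0·-1 + 0·1 + -0.3·1 + -0.2·1 + 5.7·1 + 3.8·0.5 + 0·0.5.

7.1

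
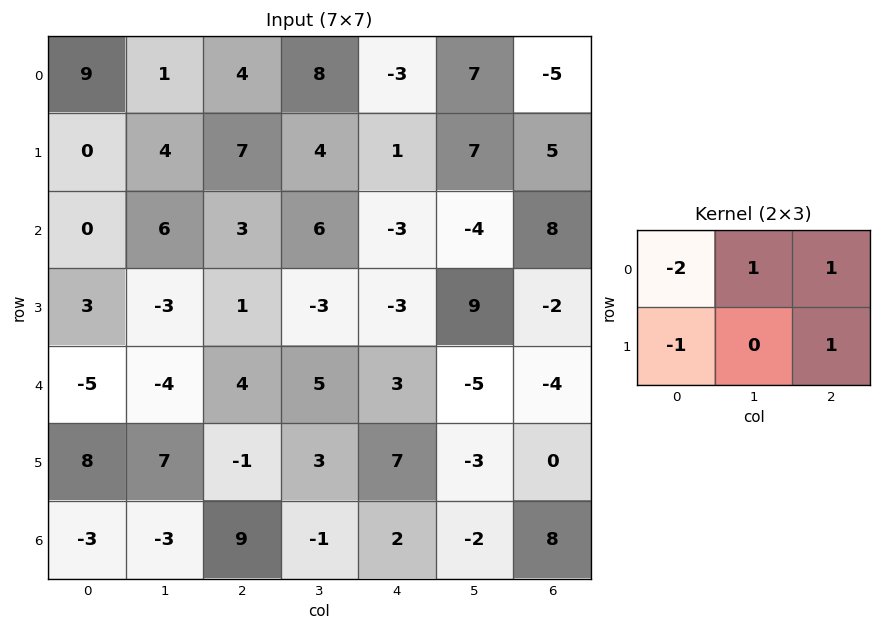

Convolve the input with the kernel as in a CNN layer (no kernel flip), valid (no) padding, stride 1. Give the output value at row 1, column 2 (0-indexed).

-15

The receptive field on the input at this output position is [7 4 1 / 3 6 -3]. Elementwise product with the kernel and sum: 7·-2 + 4·1 + 1·1 + 3·-1 + -3·1.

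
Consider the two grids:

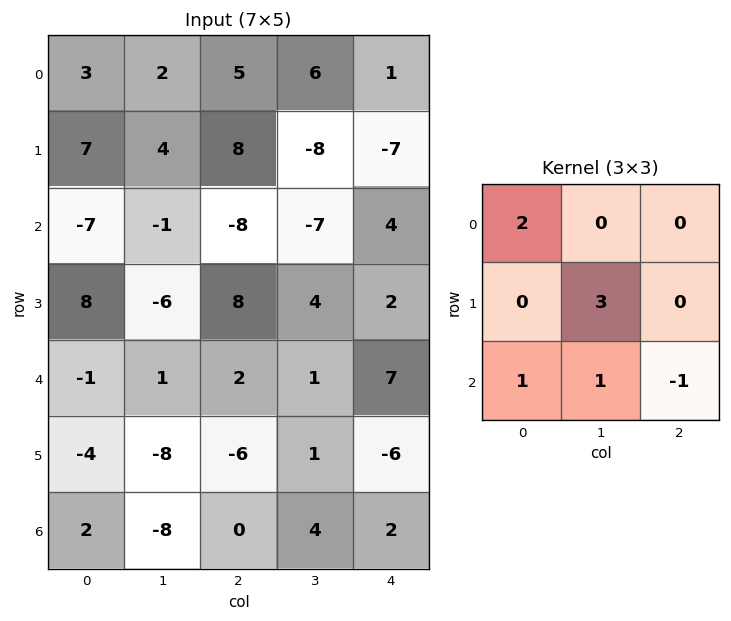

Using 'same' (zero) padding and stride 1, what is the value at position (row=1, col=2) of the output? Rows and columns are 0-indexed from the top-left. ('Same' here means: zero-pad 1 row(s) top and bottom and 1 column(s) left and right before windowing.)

26

The receptive field on the zero-padded input at this output position is [2 5 6 / 4 8 -8 / -1 -8 -7]. Elementwise product with the kernel and sum: 2·2 + 8·3 + -1·1 + -8·1 + -7·-1.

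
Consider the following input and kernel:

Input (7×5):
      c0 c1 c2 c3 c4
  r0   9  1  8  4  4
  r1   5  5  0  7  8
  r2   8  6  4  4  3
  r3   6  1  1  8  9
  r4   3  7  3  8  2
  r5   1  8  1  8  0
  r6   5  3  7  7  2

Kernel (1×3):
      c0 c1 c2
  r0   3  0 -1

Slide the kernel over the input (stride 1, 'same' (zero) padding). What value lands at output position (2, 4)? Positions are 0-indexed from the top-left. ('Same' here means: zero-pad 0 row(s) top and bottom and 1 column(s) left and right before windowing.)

12

The receptive field on the zero-padded input at this output position is [4 3 0]. Elementwise product with the kernel and sum: 4·3 + 0·-1.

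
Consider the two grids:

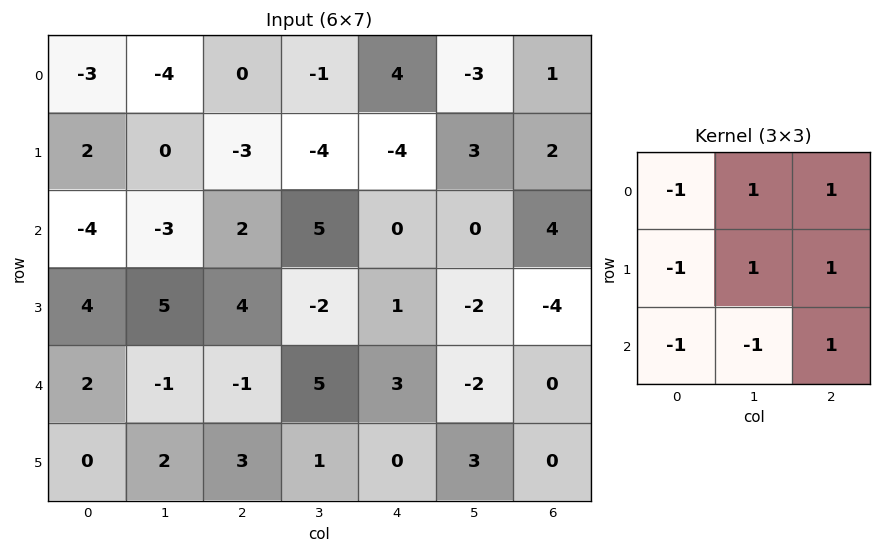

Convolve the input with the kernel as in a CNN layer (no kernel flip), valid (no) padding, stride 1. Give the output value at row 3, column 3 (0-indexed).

-1

The receptive field on the input at this output position is [-2 1 -2 / 5 3 -2 / 1 0 3]. Elementwise product with the kernel and sum: -2·-1 + 1·1 + -2·1 + 5·-1 + 3·1 + -2·1 + 1·-1 + 0·-1 + 3·1.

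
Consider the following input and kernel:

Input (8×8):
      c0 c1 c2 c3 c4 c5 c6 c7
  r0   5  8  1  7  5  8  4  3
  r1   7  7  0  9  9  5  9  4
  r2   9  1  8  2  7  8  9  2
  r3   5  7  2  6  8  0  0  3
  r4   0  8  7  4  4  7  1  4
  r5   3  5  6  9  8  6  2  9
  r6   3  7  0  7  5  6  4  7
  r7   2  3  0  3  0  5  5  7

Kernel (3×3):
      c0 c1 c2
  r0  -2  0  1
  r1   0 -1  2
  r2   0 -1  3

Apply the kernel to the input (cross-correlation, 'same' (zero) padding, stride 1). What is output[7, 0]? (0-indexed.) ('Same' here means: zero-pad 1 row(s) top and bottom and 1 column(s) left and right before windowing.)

The receptive field on the zero-padded input at this output position is [0 3 7 / 0 2 3 / 0 0 0]. Elementwise product with the kernel and sum: 0·-2 + 7·1 + 2·-1 + 3·2 + 0·-1 + 0·3.

11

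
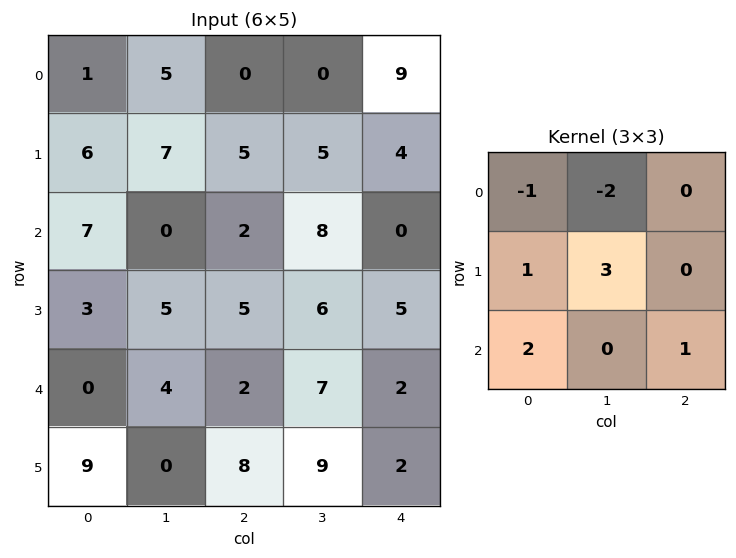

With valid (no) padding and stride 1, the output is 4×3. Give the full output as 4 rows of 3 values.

32 25 24
-2 5 26
13 31 11
25 4 24

Output[0,0]: The receptive field on the input at this output position is [1 5 0 / 6 7 5 / 7 0 2]. Elementwise product with the kernel and sum: 1·-1 + 5·-2 + 6·1 + 7·3 + 7·2 + 2·1.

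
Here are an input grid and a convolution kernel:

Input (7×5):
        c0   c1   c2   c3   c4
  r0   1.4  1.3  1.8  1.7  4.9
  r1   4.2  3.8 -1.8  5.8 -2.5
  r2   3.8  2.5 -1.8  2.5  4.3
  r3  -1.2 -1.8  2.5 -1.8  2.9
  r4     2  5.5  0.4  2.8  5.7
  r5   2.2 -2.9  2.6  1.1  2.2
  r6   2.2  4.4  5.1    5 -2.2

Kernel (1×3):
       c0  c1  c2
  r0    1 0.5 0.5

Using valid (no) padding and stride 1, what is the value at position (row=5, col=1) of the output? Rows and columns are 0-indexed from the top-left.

-1.05

The receptive field on the input at this output position is [-2.9 2.6 1.1]. Elementwise product with the kernel and sum: -2.9·1 + 2.6·0.5 + 1.1·0.5.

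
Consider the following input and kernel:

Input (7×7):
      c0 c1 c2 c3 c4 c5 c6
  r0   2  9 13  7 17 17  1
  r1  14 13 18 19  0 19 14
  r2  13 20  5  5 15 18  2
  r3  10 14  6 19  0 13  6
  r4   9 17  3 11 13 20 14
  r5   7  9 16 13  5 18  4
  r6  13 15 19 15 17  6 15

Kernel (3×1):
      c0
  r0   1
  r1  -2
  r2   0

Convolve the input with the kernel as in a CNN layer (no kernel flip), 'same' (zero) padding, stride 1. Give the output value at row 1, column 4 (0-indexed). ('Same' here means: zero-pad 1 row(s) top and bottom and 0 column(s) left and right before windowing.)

The receptive field on the zero-padded input at this output position is [17 / 0 / 15]. Elementwise product with the kernel and sum: 17·1 + 0·-2.

17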